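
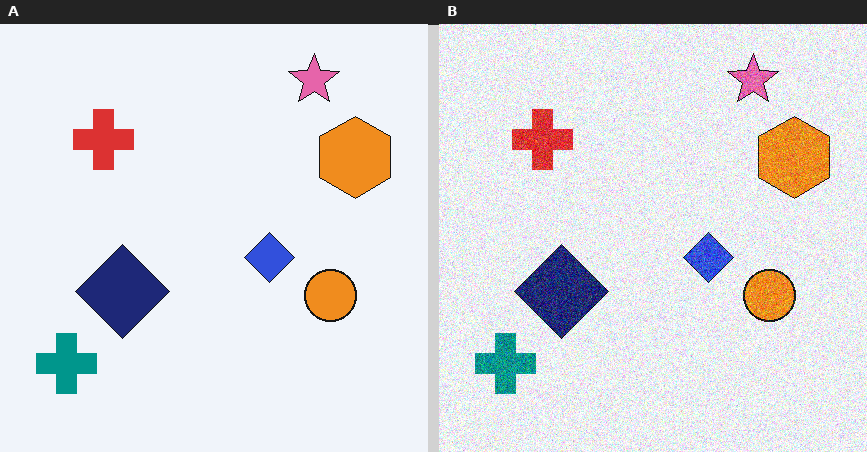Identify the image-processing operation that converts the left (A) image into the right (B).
The right (B) image is the left (A) degraded with strong gaussian noise.

Random speckle covers the whole image, including the flat background.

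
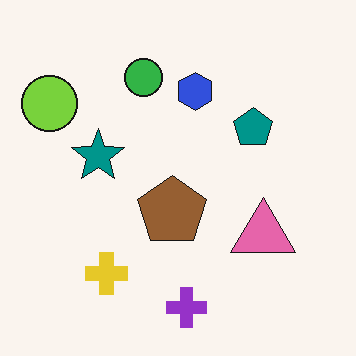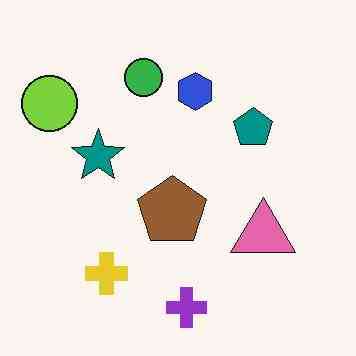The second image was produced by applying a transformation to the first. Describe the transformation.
The image was JPEG-compressed with visible artifacts.

Blocky 8×8 compression artifacts appear around shape edges and the flat background shows ringing — characteristic JPEG degradation.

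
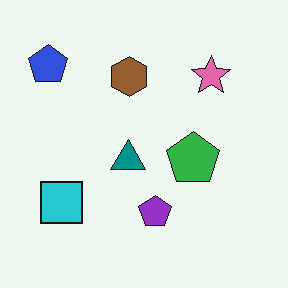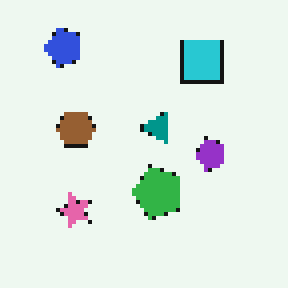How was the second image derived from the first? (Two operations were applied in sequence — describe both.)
This is the original image lightly pixelated (a mild mosaic effect), then transposed (reflected across the top-left ↔ bottom-right diagonal).

Shapes are reduced to large square blocks; fine edges and outlines are lost — a downscale-then-upscale (mosaic) effect. Shapes have swapped their row and column positions — what was in the top-right is now in the bottom-left — a diagonal reflection.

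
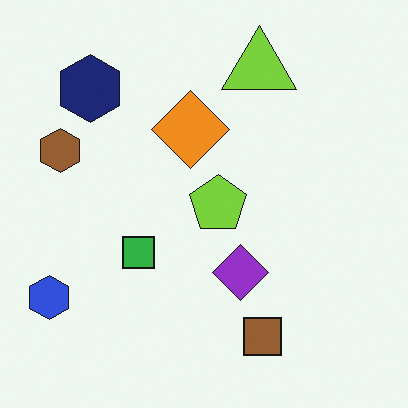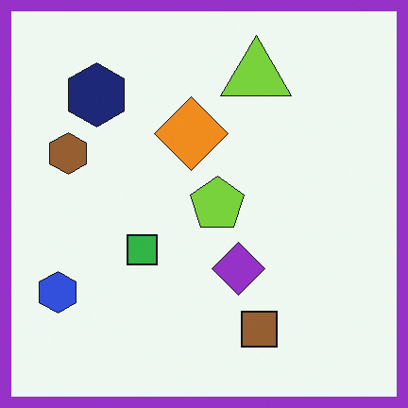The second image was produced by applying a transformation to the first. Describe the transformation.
The second image is the first framed with a purple border.

A solid purple frame runs around the edge of the second image, with the content slightly shrunk inside it.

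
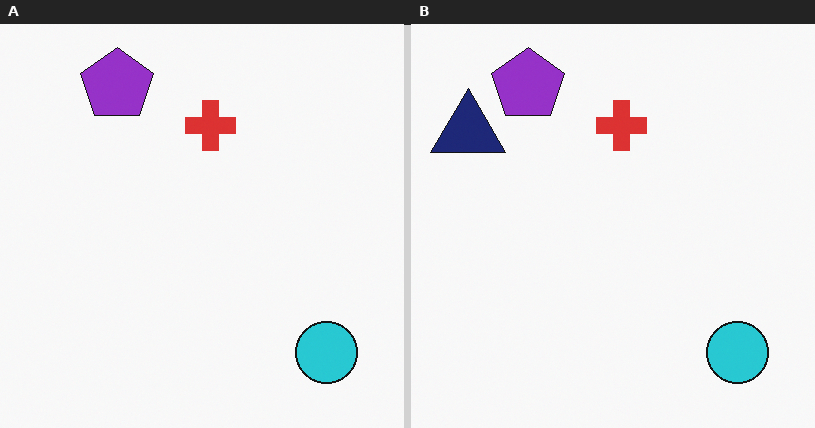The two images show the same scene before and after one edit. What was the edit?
It was overlaid with an additional navy triangle.

A navy triangle appears in the right (B) image that is absent from the left (A).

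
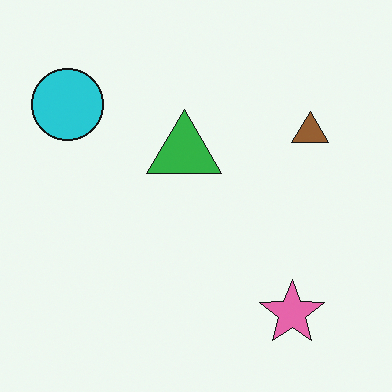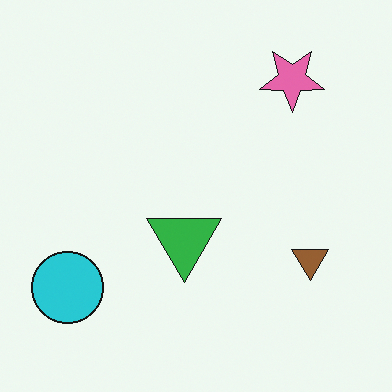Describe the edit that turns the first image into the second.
The second image is the first flipped vertically (top ↔ bottom).

The pink star is in the bottom-right of the first image and the top-right of the second — shapes on opposite sides of the horizontal midline have swapped in a mirror flip.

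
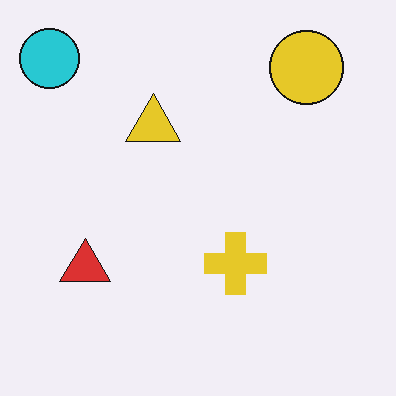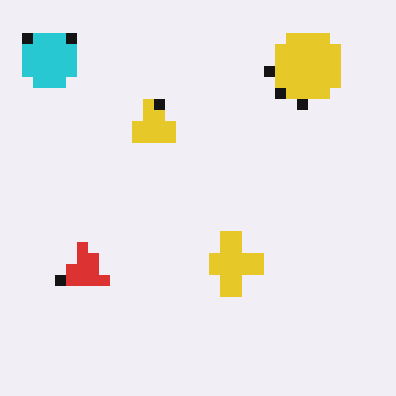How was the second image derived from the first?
The transformation is: coarsely pixelated.

Shapes are reduced to large square blocks; fine edges and outlines are lost — a downscale-then-upscale (mosaic) effect.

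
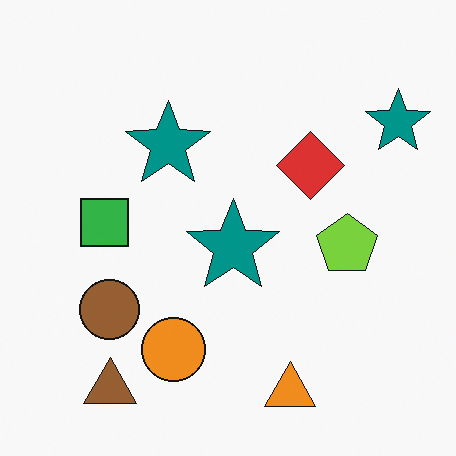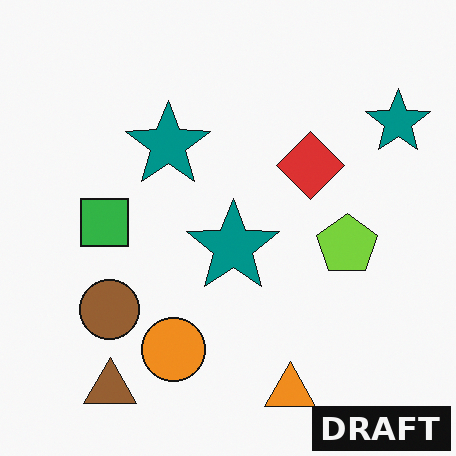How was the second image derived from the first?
It was watermarked with the text "DRAFT" in the lower-right corner.

A dark label reading "DRAFT" appears in the lower-right corner.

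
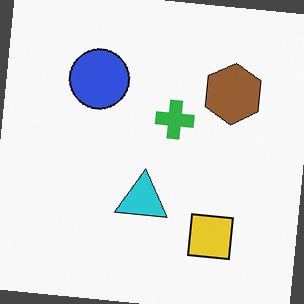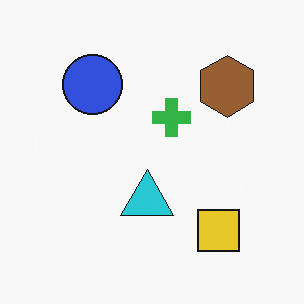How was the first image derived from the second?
The first image is the second rotated clockwise by a slight angle.

Every shape is tilted by the same angle and the image corners show triangular fill wedges — a whole-image rotation by a non-right angle.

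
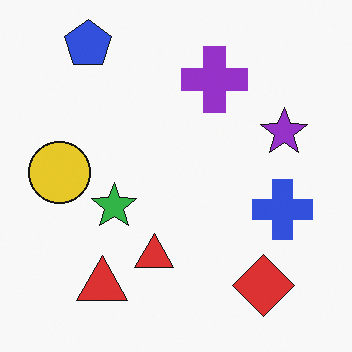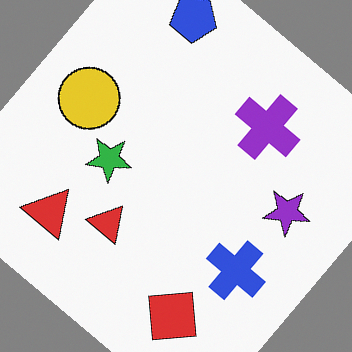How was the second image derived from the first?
The second image is the first rotated clockwise by a large amount — several tens of degrees.

Every shape is tilted by the same angle and the image corners show triangular fill wedges — a whole-image rotation by a non-right angle.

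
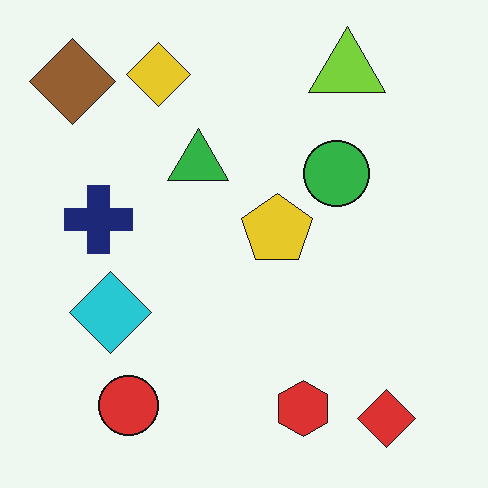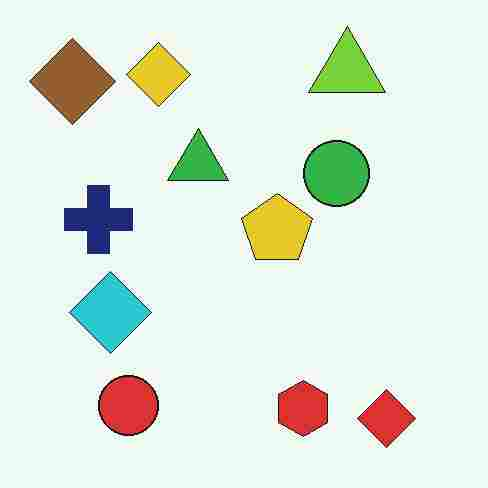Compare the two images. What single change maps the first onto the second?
Heavily JPEG-compressed with obvious blocking artifacts.

Blocky 8×8 compression artifacts appear around shape edges and the flat background shows ringing — characteristic JPEG degradation.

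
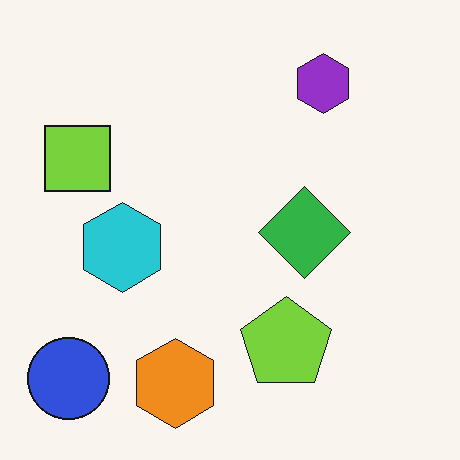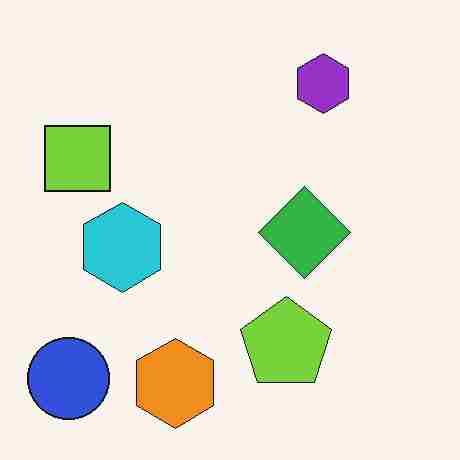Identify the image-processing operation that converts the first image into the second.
This is the original image degraded with heavy JPEG compression.

Blocky 8×8 compression artifacts appear around shape edges and the flat background shows ringing — characteristic JPEG degradation.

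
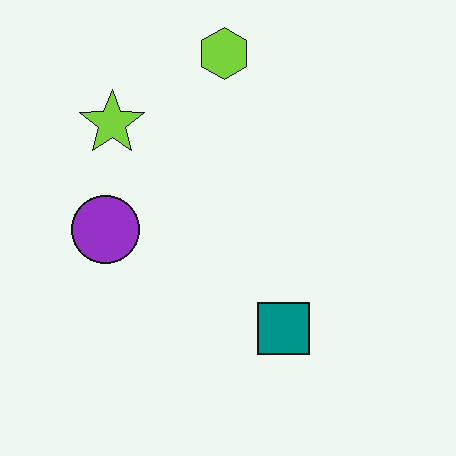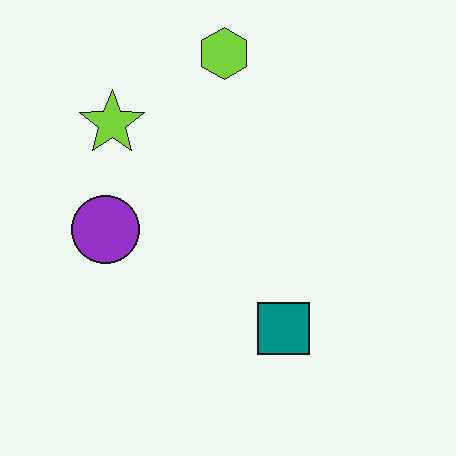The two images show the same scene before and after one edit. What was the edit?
The image was JPEG-compressed with visible artifacts.

Blocky 8×8 compression artifacts appear around shape edges and the flat background shows ringing — characteristic JPEG degradation.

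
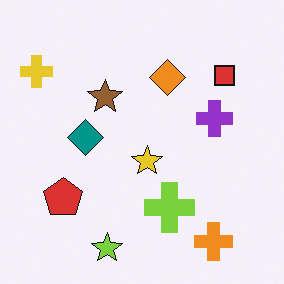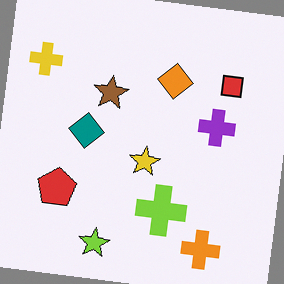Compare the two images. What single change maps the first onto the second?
The second image is the first rotated clockwise by a slight angle.

Every shape is tilted by the same angle and the image corners show triangular fill wedges — a whole-image rotation by a non-right angle.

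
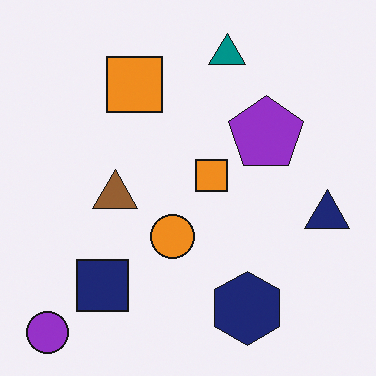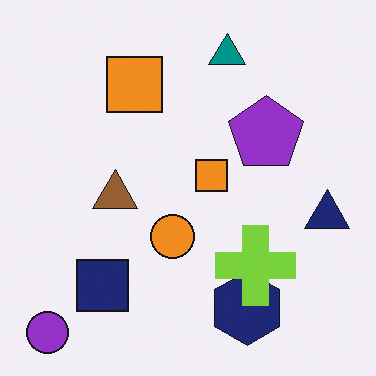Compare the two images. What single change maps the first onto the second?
This is the original image overlaid with an additional lime cross.

A lime cross appears in the second image that is absent from the first.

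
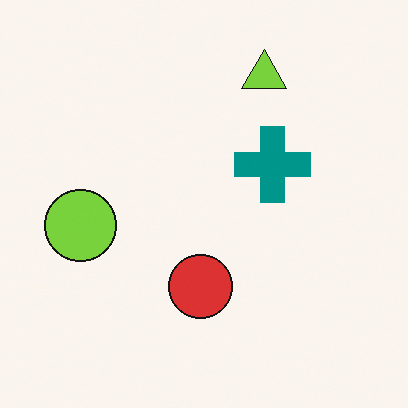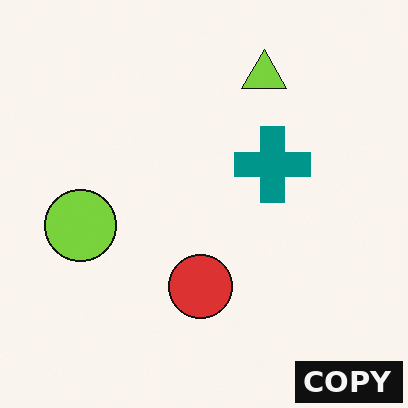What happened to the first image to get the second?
The second image is the first watermarked with the text "COPY" in the lower-right corner.

A dark label reading "COPY" appears in the lower-right corner.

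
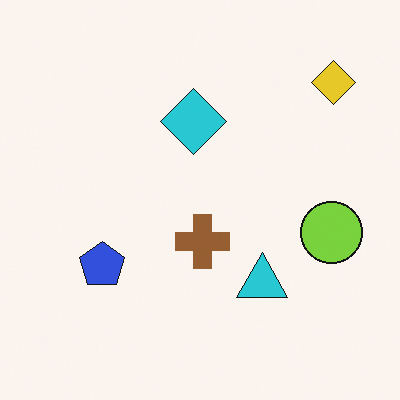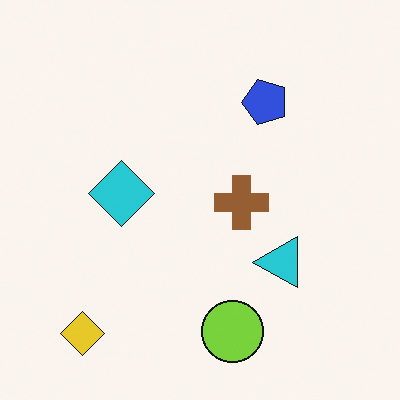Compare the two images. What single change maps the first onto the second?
This is the original image transposed (reflected across the top-left ↔ bottom-right diagonal).

Shapes have swapped their row and column positions — what was in the top-right is now in the bottom-left — a diagonal reflection.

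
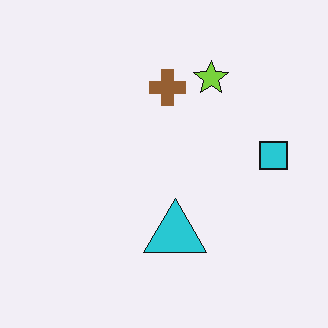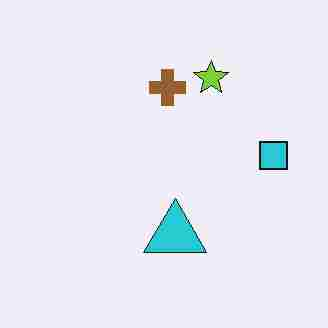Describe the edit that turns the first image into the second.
The second image is the first heavily JPEG-compressed with obvious blocking artifacts.

Blocky 8×8 compression artifacts appear around shape edges and the flat background shows ringing — characteristic JPEG degradation.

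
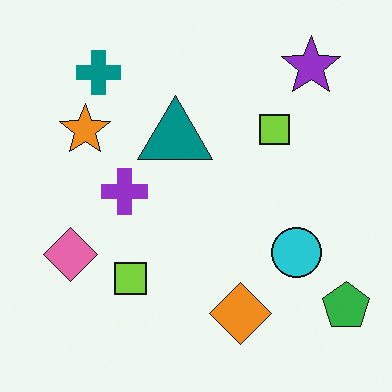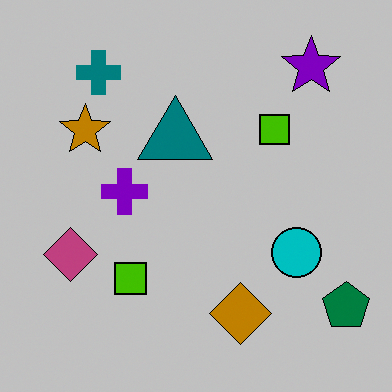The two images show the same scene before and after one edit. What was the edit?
The second image is the first aggressively posterized.

Each flat color has snapped to a coarser quantized level — most visibly, the near-white background has dropped to a flat grey.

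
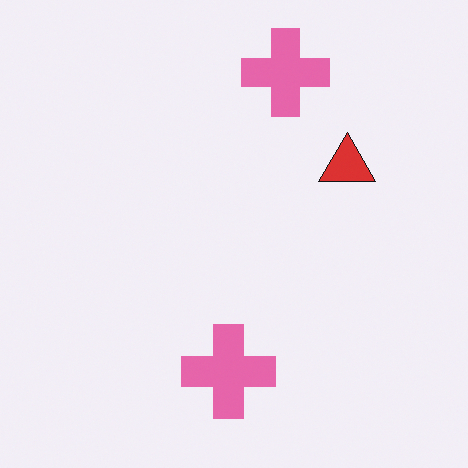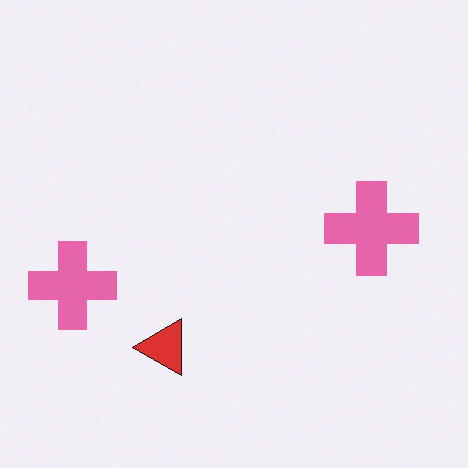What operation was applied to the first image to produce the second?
The transformation is: transposed (reflected across the top-left ↔ bottom-right diagonal).

Shapes have swapped their row and column positions — what was in the top-right is now in the bottom-left — a diagonal reflection.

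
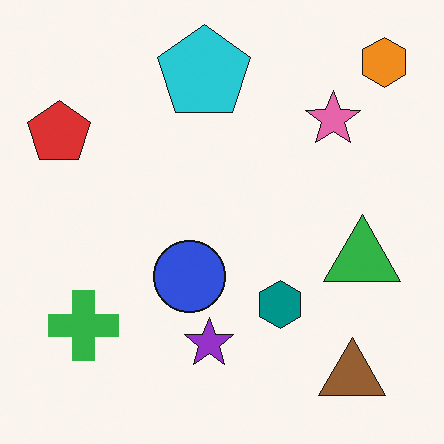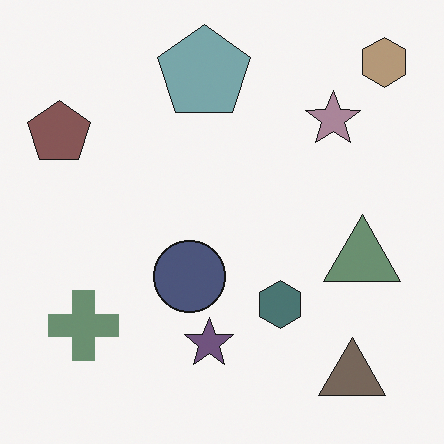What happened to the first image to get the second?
The image was made much more muted (saturation change).

All colors are more muted and greyish — a global saturation change.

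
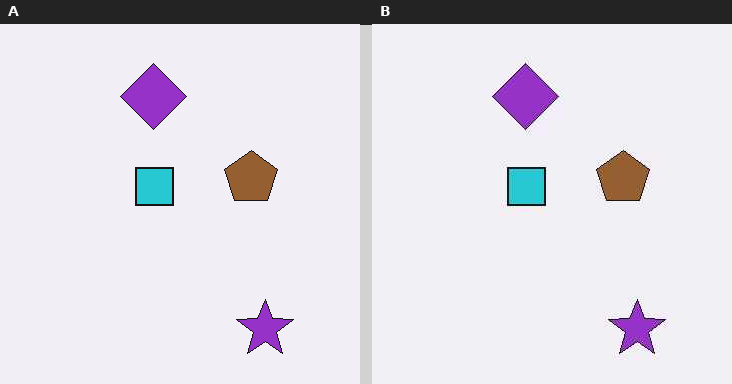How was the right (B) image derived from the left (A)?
This is the original image given moderate JPEG compression.

Blocky 8×8 compression artifacts appear around shape edges and the flat background shows ringing — characteristic JPEG degradation.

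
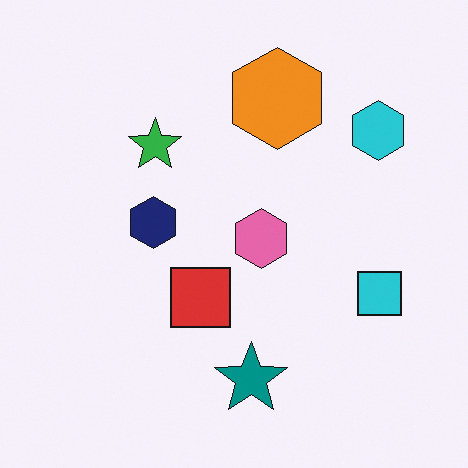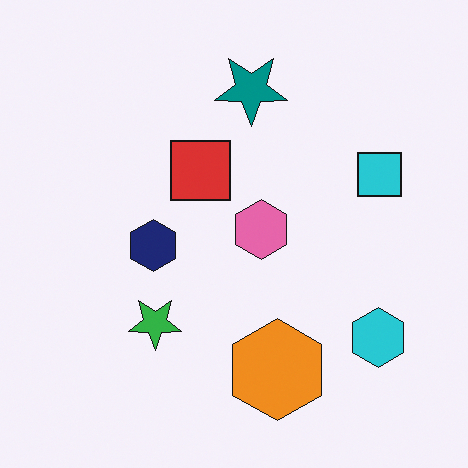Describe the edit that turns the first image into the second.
This is the original image flipped vertically (top ↔ bottom).

The teal star is in the bottom of the first image and the top of the second — shapes on opposite sides of the horizontal midline have swapped in a mirror flip.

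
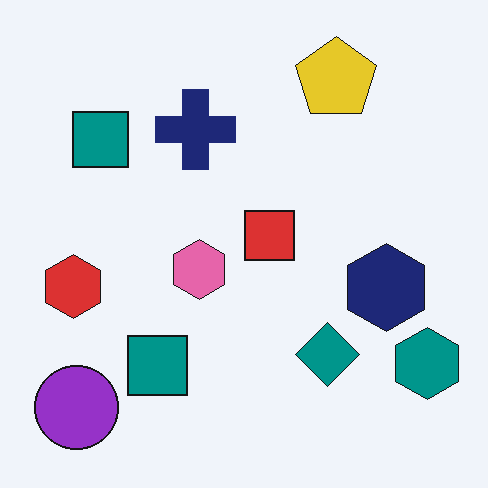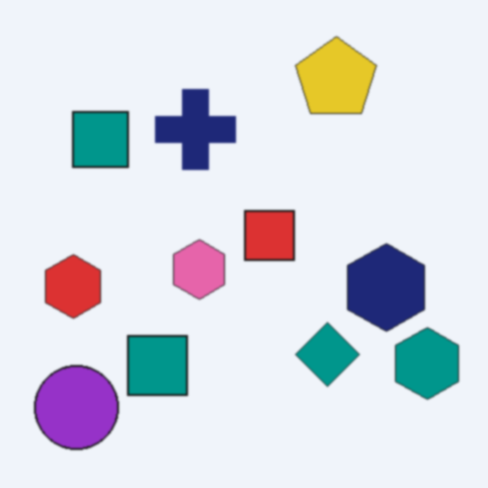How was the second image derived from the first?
It was lightly blurred.

Shape edges and outlines are uniformly softened across the whole image.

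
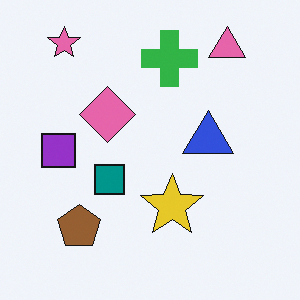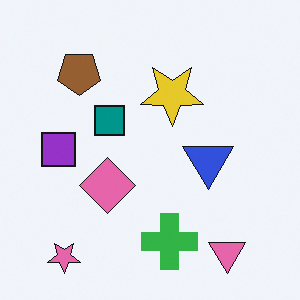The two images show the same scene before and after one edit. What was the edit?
Flipped vertically (top ↔ bottom).

The pink star is in the top-left of the first image and the bottom-left of the second — shapes on opposite sides of the horizontal midline have swapped in a mirror flip.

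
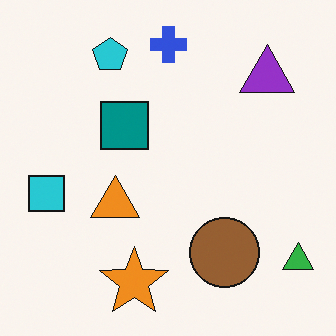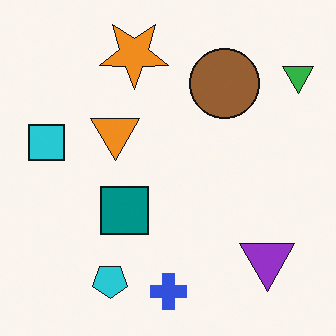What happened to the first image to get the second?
Flipped vertically (top ↔ bottom).

The blue cross is in the top of the first image and the bottom of the second — shapes on opposite sides of the horizontal midline have swapped in a mirror flip.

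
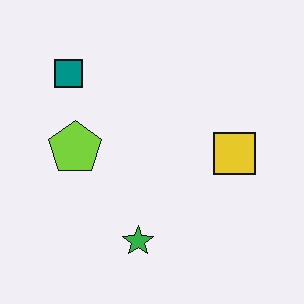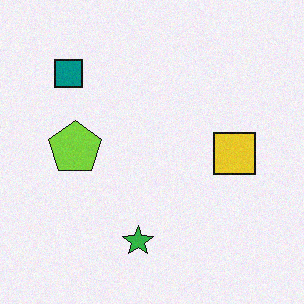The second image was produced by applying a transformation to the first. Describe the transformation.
The transformation is: degraded with subtle gaussian noise.

Random speckle covers the whole image, including the flat background.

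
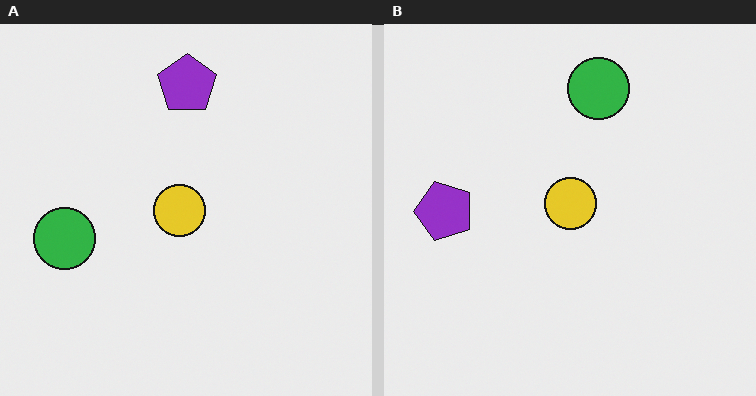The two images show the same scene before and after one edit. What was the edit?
The transformation is: transposed (reflected across the top-left ↔ bottom-right diagonal).

Shapes have swapped their row and column positions — what was in the top-right is now in the bottom-left — a diagonal reflection.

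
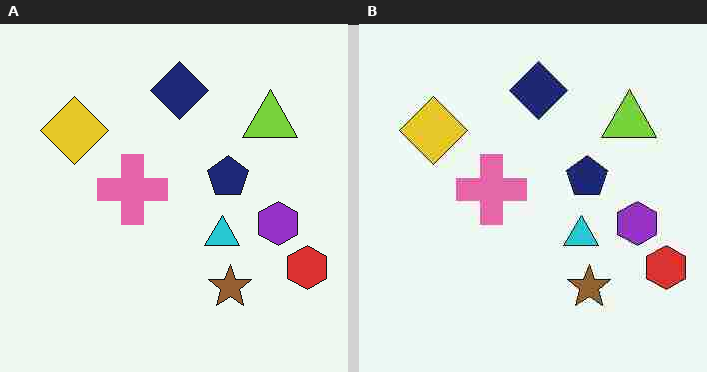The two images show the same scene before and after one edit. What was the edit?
The right (B) image is the left (A) heavily JPEG-compressed with obvious blocking artifacts.

Blocky 8×8 compression artifacts appear around shape edges and the flat background shows ringing — characteristic JPEG degradation.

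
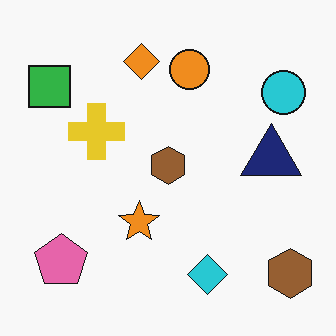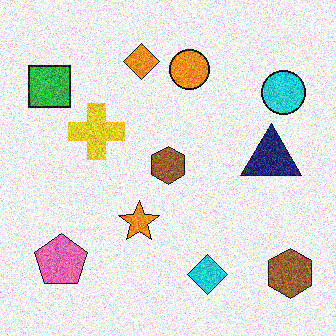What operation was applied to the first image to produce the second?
The second image is the first degraded with a thick layer of grain.

Random speckle covers the whole image, including the flat background.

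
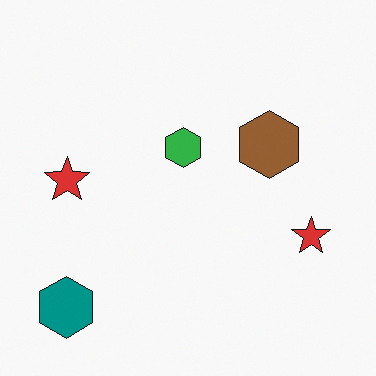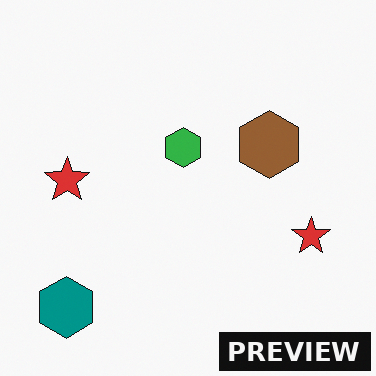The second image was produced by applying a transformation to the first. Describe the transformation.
This is the original image watermarked with the text "PREVIEW" in the lower-right corner.

A dark label reading "PREVIEW" appears in the lower-right corner.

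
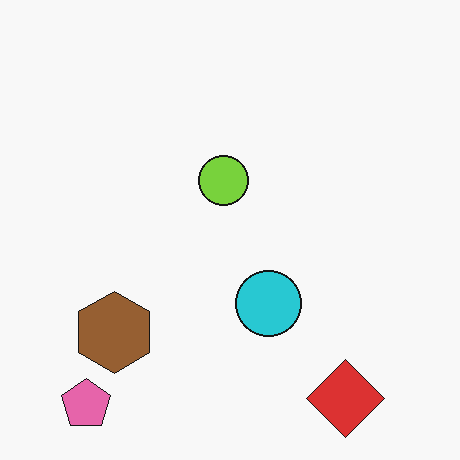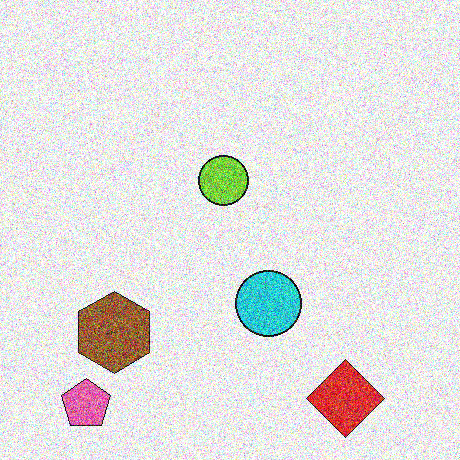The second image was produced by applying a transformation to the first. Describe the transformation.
The image was degraded with heavy additive noise.

Random speckle covers the whole image, including the flat background.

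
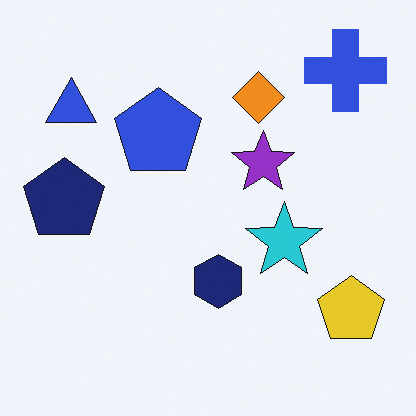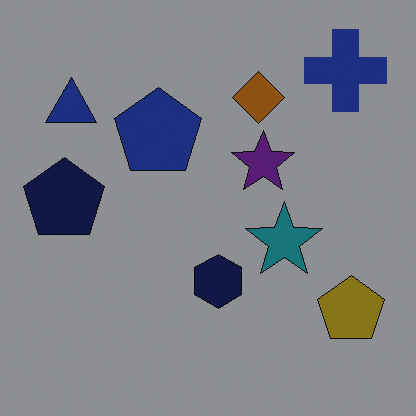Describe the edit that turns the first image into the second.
The image was darkened a lot.

Every pixel — background and shapes alike — is uniformly darkened.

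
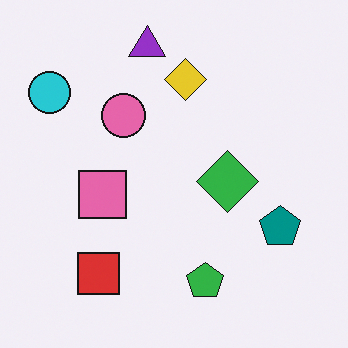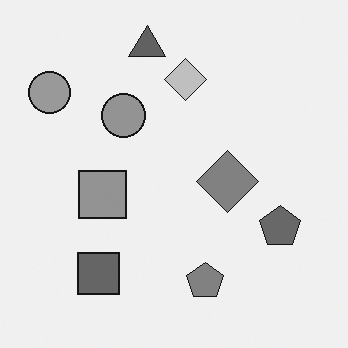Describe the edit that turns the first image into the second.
Converted to grayscale.

All color is removed — every shape is now a shade of grey.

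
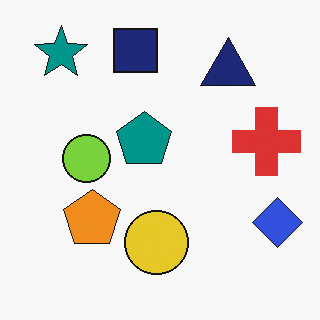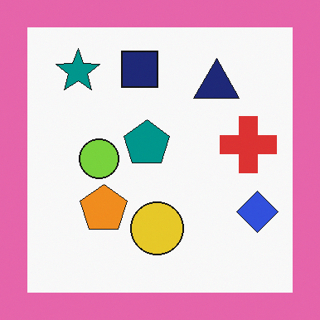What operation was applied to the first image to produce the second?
This is the original image framed with a pink border.

A solid pink frame runs around the edge of the second image, with the content slightly shrunk inside it.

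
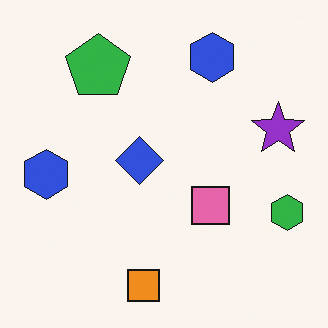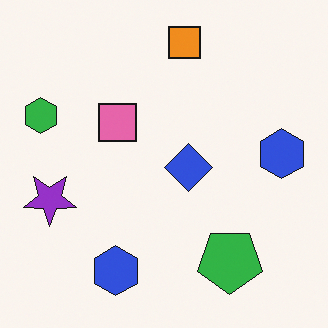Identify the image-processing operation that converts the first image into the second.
The transformation is: rotated 180°.

The green hexagon sits in the right of the first image and the left of the second — consistent with a whole-image 180° rotation.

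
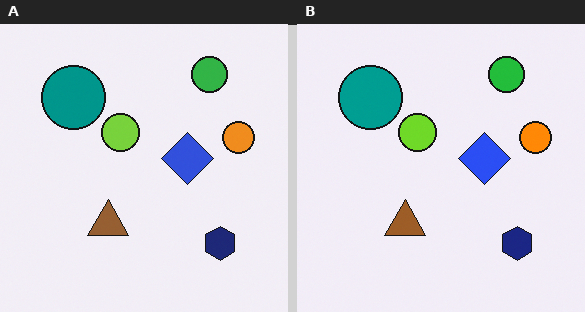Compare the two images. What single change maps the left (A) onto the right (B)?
The right (B) image is the left (A) slightly oversaturated.

All colors are more vivid — a global saturation change.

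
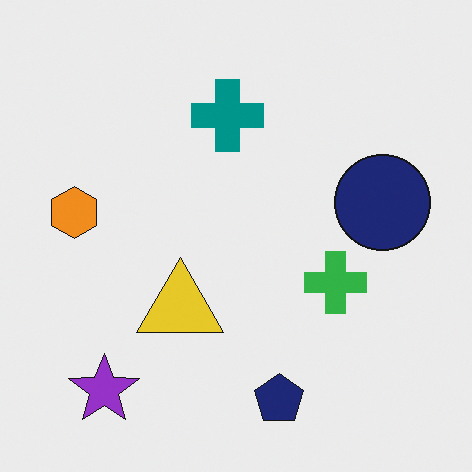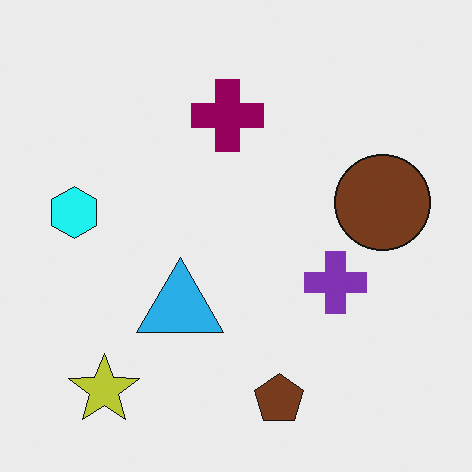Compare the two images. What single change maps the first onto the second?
It was hue-shifted noticeably.

Every shape's color has rotated by the same amount around the hue wheel — a uniform hue shift.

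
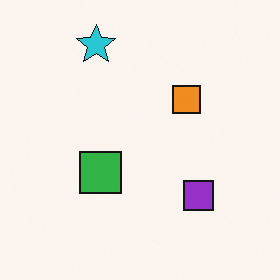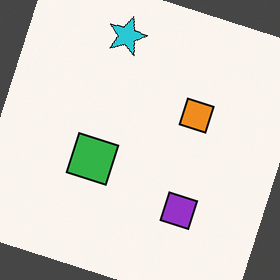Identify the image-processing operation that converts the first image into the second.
This is the original image rotated clockwise by a moderate amount.

Every shape is tilted by the same angle and the image corners show triangular fill wedges — a whole-image rotation by a non-right angle.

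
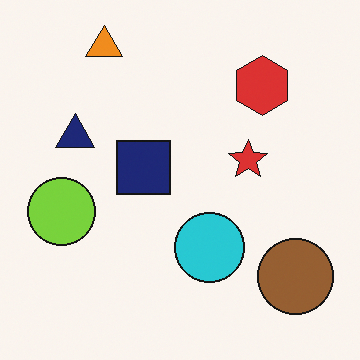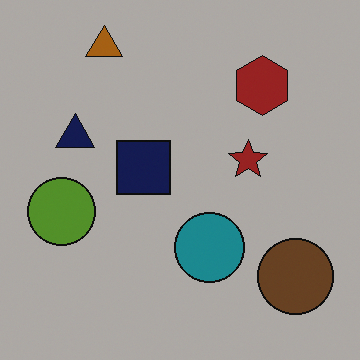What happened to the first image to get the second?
This is the original image darkened a lot.

Every pixel — background and shapes alike — is uniformly darkened.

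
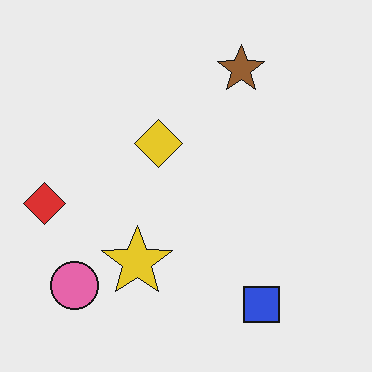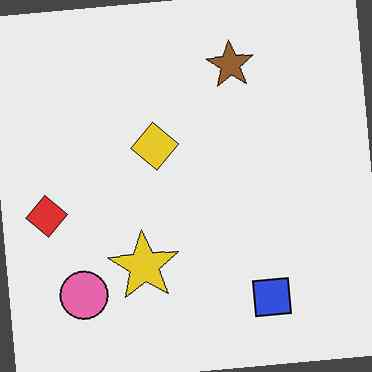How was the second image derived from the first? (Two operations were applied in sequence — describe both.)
The transformation is: rotated counter-clockwise by a slight angle, then JPEG-compressed with visible artifacts.

Every shape is tilted by the same angle and the image corners show triangular fill wedges — a whole-image rotation by a non-right angle. Blocky 8×8 compression artifacts appear around shape edges and the flat background shows ringing — characteristic JPEG degradation.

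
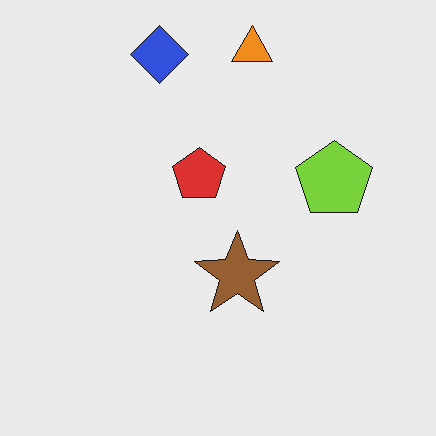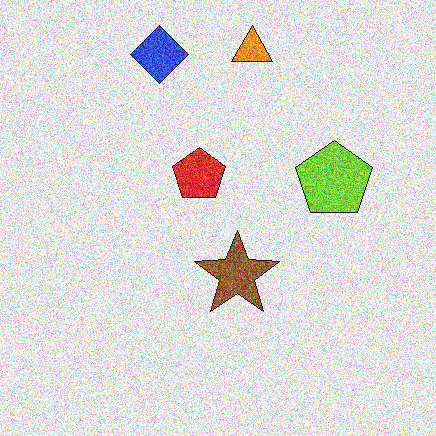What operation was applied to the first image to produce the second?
Degraded with strong gaussian noise.

Random speckle covers the whole image, including the flat background.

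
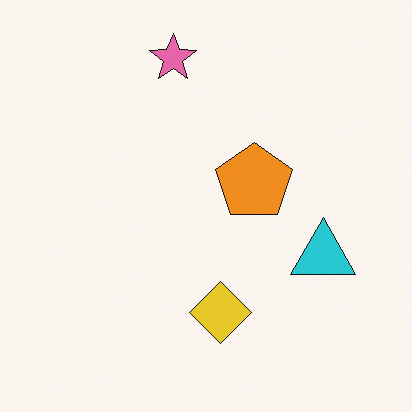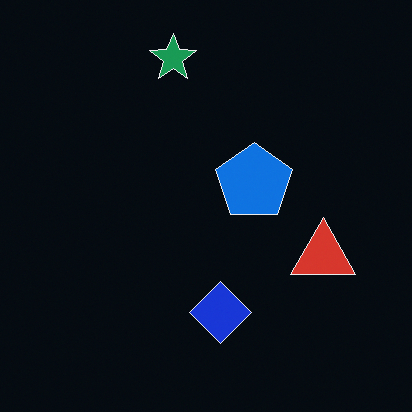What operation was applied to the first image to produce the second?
The second image is the first color-inverted (negative).

The light background has become dark and every shape's color is its complement — a photographic negative.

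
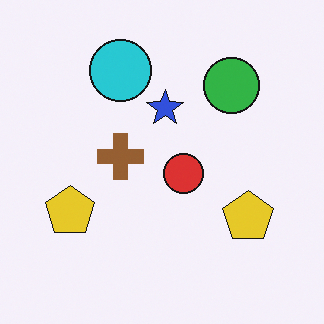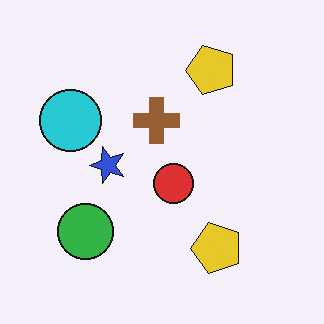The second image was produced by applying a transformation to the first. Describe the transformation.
The second image is the first transposed (reflected across the top-left ↔ bottom-right diagonal).

Shapes have swapped their row and column positions — what was in the top-right is now in the bottom-left — a diagonal reflection.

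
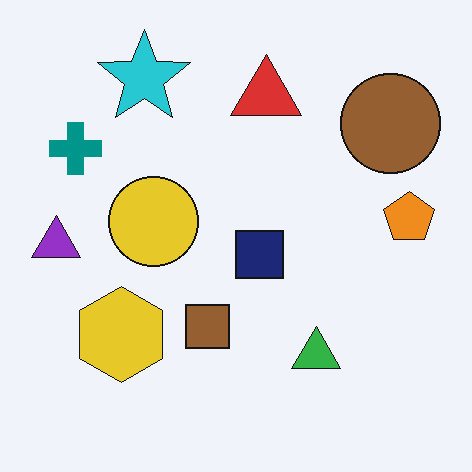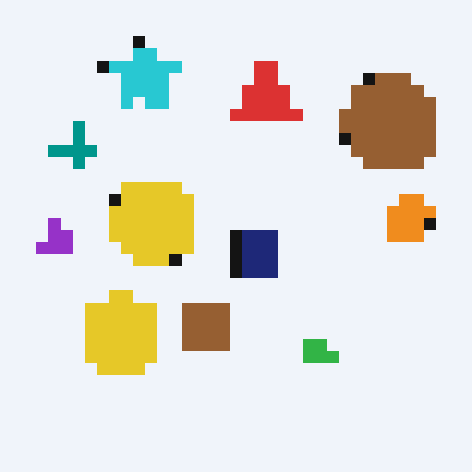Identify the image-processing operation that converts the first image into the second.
Heavily pixelated into large blocks.

Shapes are reduced to large square blocks; fine edges and outlines are lost — a downscale-then-upscale (mosaic) effect.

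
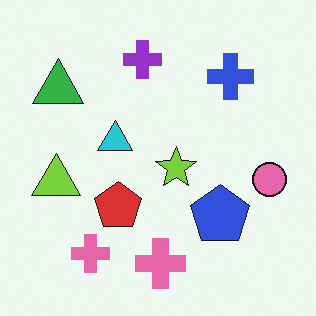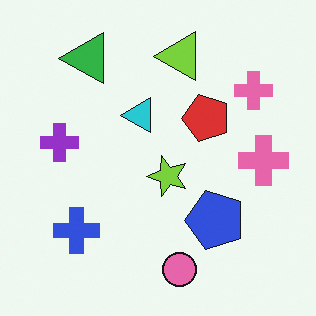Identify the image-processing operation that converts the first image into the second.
This is the original image transposed (reflected across the top-left ↔ bottom-right diagonal).

Shapes have swapped their row and column positions — what was in the top-right is now in the bottom-left — a diagonal reflection.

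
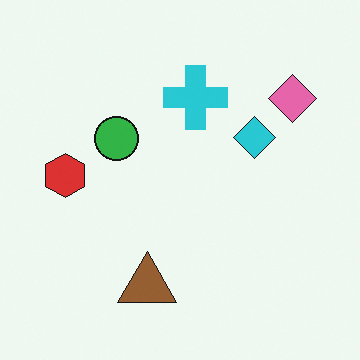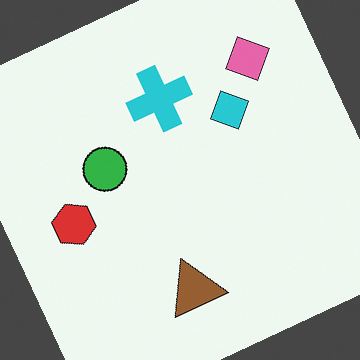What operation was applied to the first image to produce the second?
Rotated counter-clockwise by a clearly visible amount.

Every shape is tilted by the same angle and the image corners show triangular fill wedges — a whole-image rotation by a non-right angle.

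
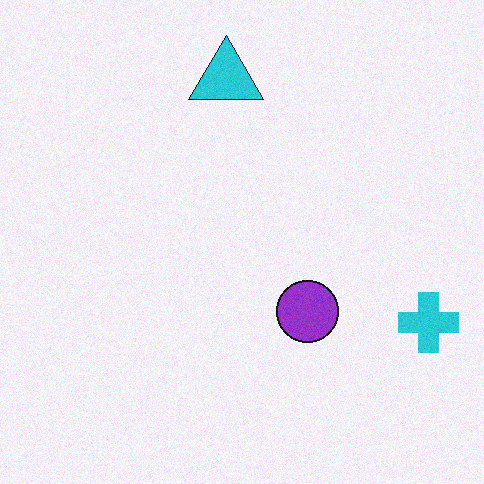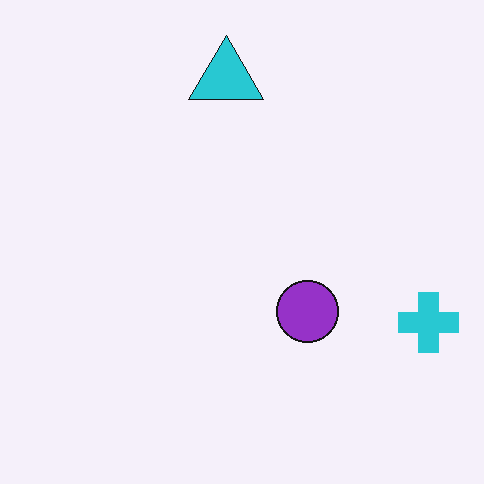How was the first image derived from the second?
This is the original image degraded with a light layer of grain.

Random speckle covers the whole image, including the flat background.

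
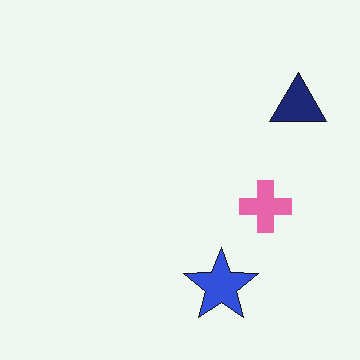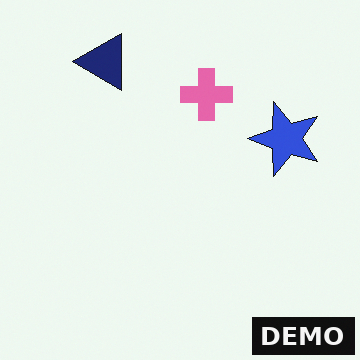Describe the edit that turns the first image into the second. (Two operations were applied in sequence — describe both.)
It was rotated 90° counter-clockwise, then watermarked with the text "DEMO" in the lower-right corner.

The navy triangle sits in the top-right of the first image and the top-left of the second — consistent with a whole-image 90° counter-clockwise rotation. A dark label reading "DEMO" appears in the lower-right corner.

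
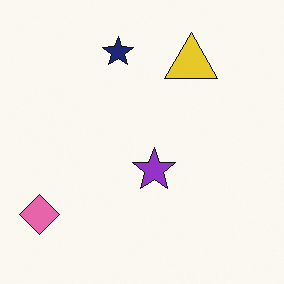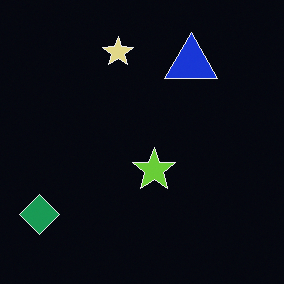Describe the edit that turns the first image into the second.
It was color-inverted (negative).

The light background has become dark and every shape's color is its complement — a photographic negative.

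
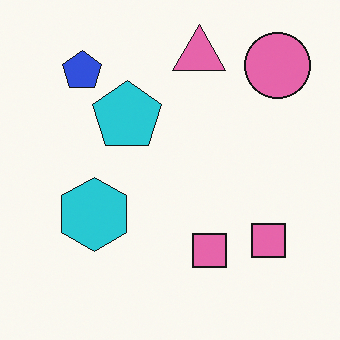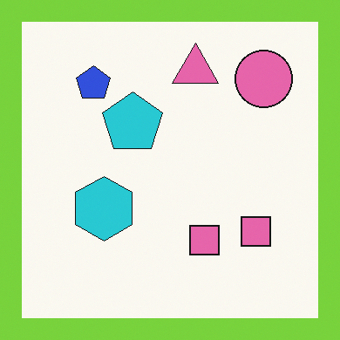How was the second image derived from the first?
It was framed with a lime border.

A solid lime frame runs around the edge of the second image, with the content slightly shrunk inside it.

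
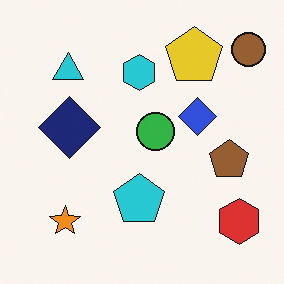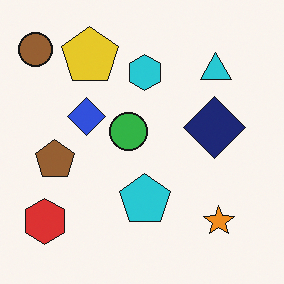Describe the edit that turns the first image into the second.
This is the original image flipped horizontally (left ↔ right).

The brown circle is in the top-right of the first image and the top-left of the second — shapes on opposite sides of the vertical midline have swapped in a mirror flip.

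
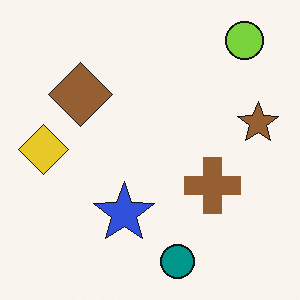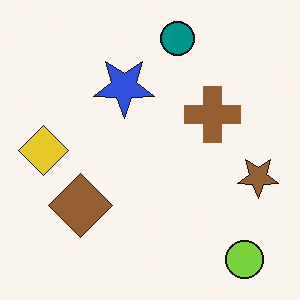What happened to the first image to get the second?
This is the original image flipped vertically (top ↔ bottom).

The teal circle is in the bottom of the first image and the top of the second — shapes on opposite sides of the horizontal midline have swapped in a mirror flip.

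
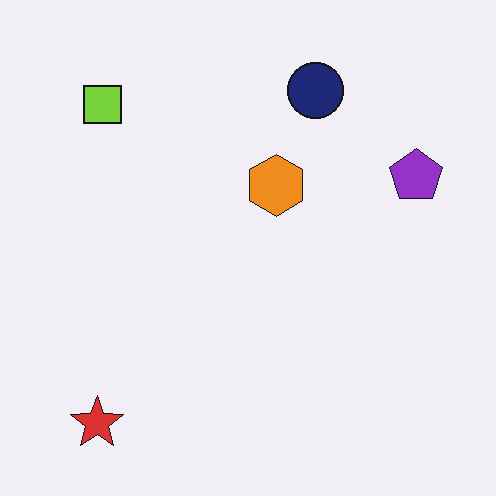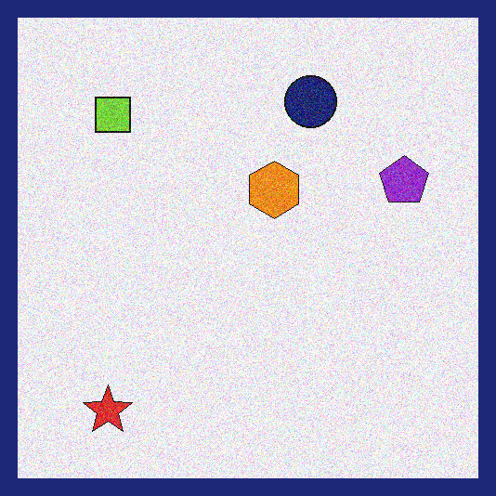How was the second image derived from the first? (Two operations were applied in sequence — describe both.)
The image was degraded with strong gaussian noise, then framed with a navy border.

Random speckle covers the whole image, including the flat background. A solid navy frame runs around the edge of the second image, with the content slightly shrunk inside it.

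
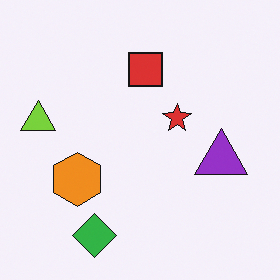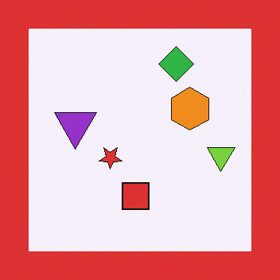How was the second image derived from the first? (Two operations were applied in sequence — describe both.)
The image was rotated 180°, then framed with a red border.

The green diamond sits in the bottom of the first image and the top of the second — consistent with a whole-image 180° rotation. A solid red frame runs around the edge of the second image, with the content slightly shrunk inside it.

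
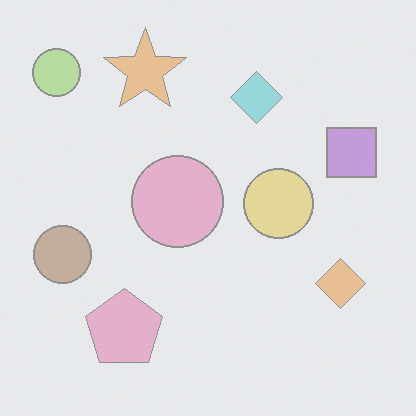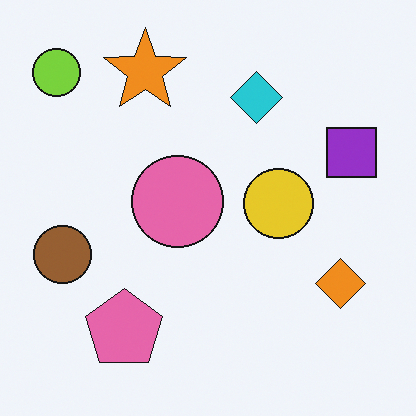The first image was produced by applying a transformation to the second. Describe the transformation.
This is the original image washed out (contrast reduced).

Tones are pushed toward mid-grey across the whole image — a global contrast change.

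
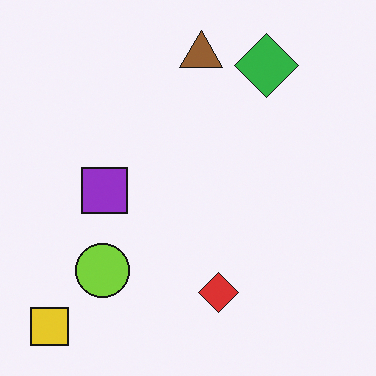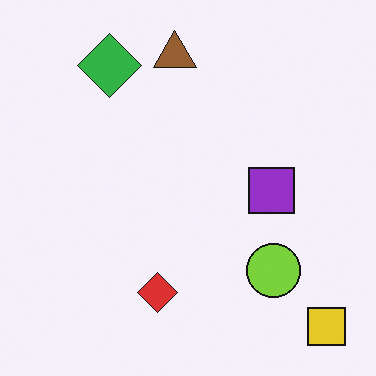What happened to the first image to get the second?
It was flipped horizontally (left ↔ right).

The yellow square is in the bottom-left of the first image and the bottom-right of the second — shapes on opposite sides of the vertical midline have swapped in a mirror flip.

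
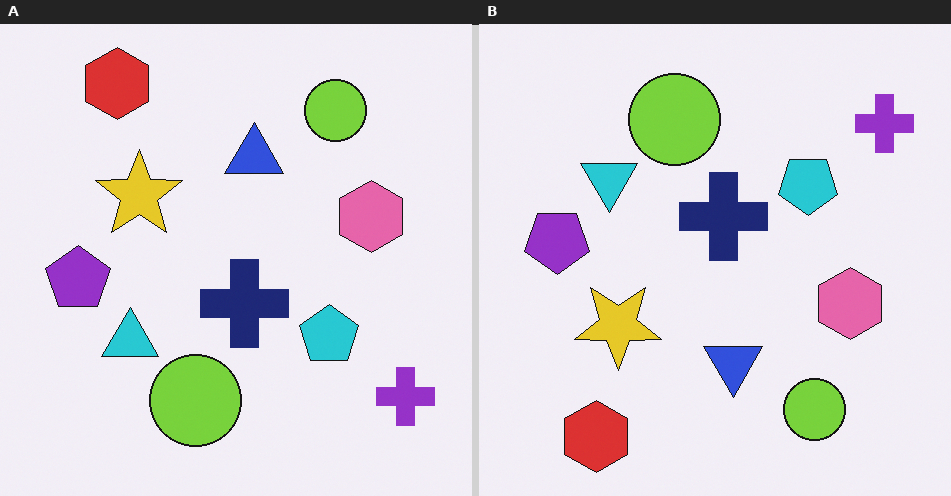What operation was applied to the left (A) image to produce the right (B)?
The transformation is: flipped vertically (top ↔ bottom).

The red hexagon is in the top-left of the left (A) image and the bottom-left of the right (B) — shapes on opposite sides of the horizontal midline have swapped in a mirror flip.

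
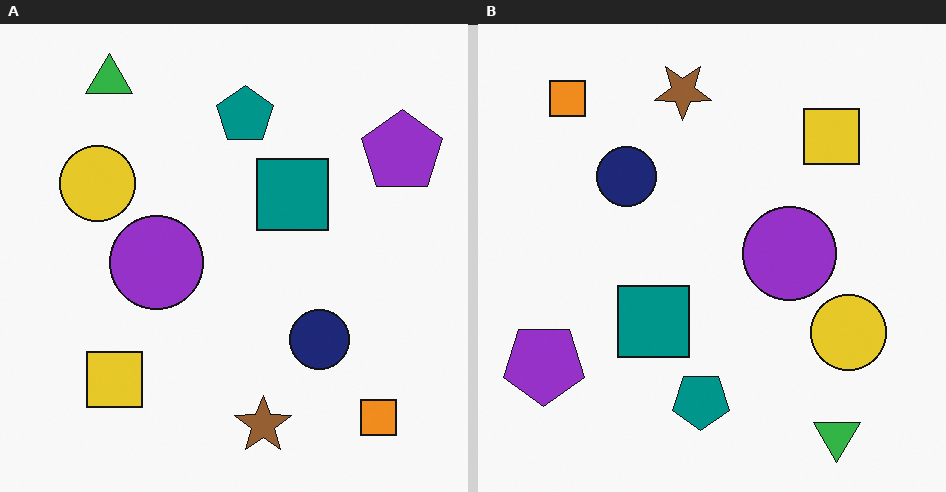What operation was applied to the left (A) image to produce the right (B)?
It was rotated 180°.

The green triangle sits in the top-left of the left (A) image and the bottom-right of the right (B) — consistent with a whole-image 180° rotation.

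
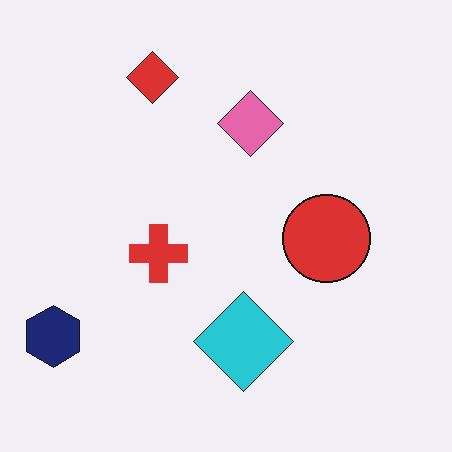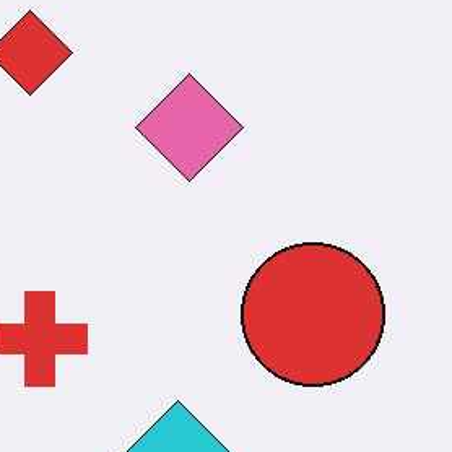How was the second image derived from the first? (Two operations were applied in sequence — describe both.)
Given moderate JPEG compression, then cropped to a noticeably smaller region and rescaled.

Blocky 8×8 compression artifacts appear around shape edges and the flat background shows ringing — characteristic JPEG degradation. The visible shapes are larger and the field of view is narrower; shapes near the original edges may be partly or wholly outside the frame — a crop-and-rescale.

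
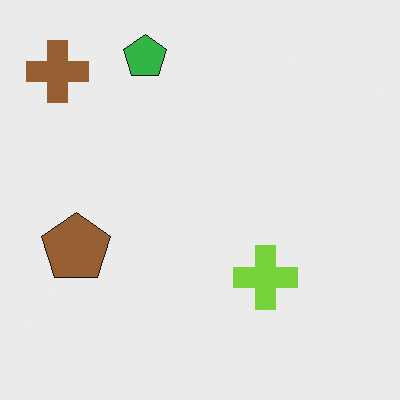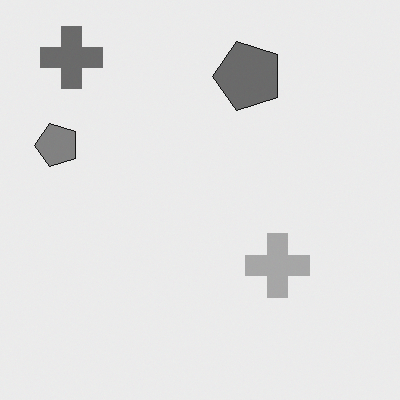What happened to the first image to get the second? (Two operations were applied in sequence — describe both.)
Transposed (reflected across the top-left ↔ bottom-right diagonal), then converted to grayscale.

Shapes have swapped their row and column positions — what was in the top-right is now in the bottom-left — a diagonal reflection. All color is removed — every shape is now a shade of grey.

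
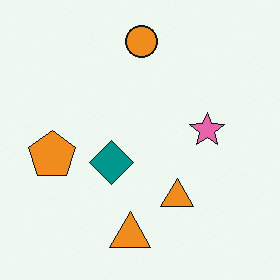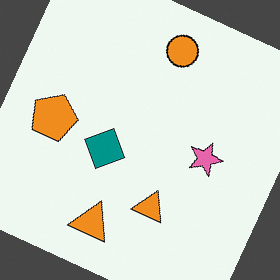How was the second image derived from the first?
It was rotated clockwise by a clearly visible amount.

Every shape is tilted by the same angle and the image corners show triangular fill wedges — a whole-image rotation by a non-right angle.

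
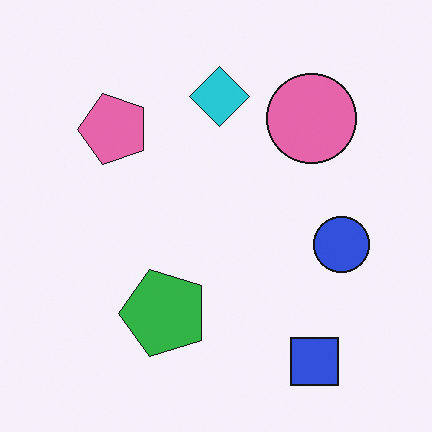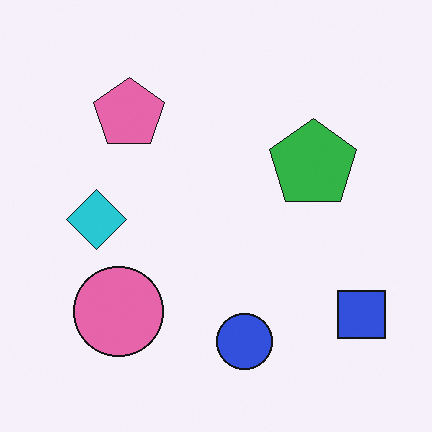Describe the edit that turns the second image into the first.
The image was transposed (reflected across the top-left ↔ bottom-right diagonal).

Shapes have swapped their row and column positions — what was in the top-right is now in the bottom-left — a diagonal reflection.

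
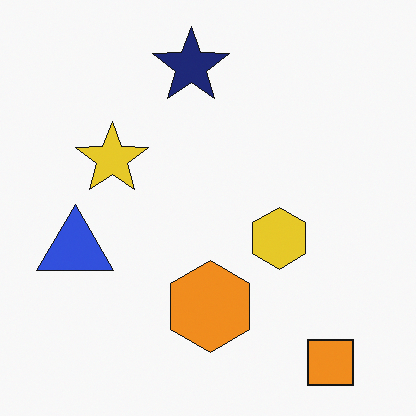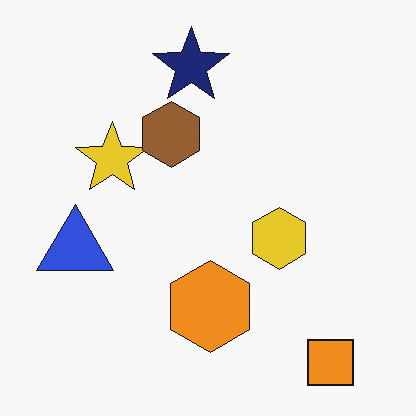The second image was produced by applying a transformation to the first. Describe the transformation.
The second image is the first overlaid with an additional brown hexagon.

A brown hexagon appears in the second image that is absent from the first.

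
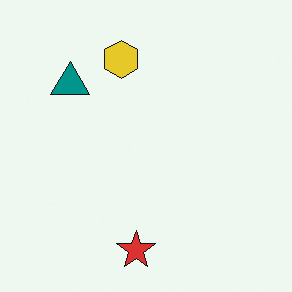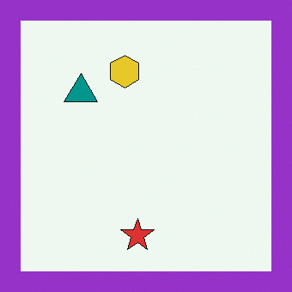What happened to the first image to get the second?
The second image is the first framed with a purple border.

A solid purple frame runs around the edge of the second image, with the content slightly shrunk inside it.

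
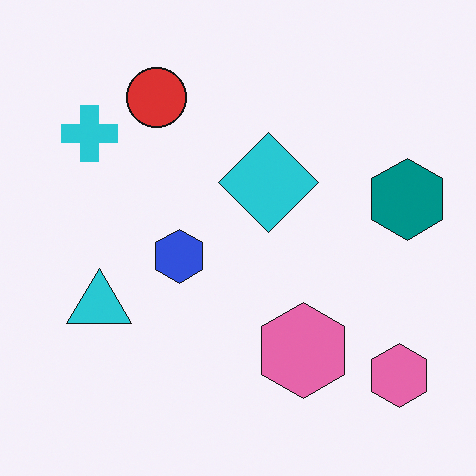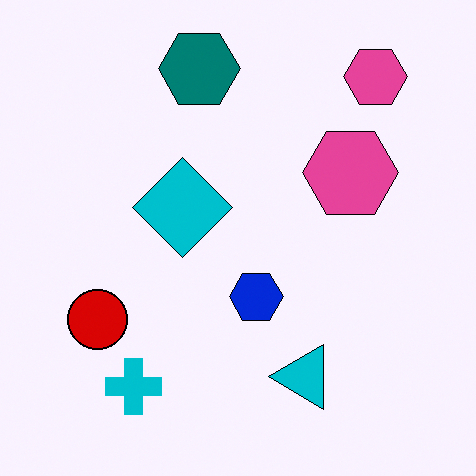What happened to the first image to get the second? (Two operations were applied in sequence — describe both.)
It was given slightly increased contrast, then rotated 90° counter-clockwise.

Tones are pushed away from mid-grey across the whole image — a global contrast change. The cyan cross sits in the top-left of the first image and the bottom-left of the second — consistent with a whole-image 90° counter-clockwise rotation.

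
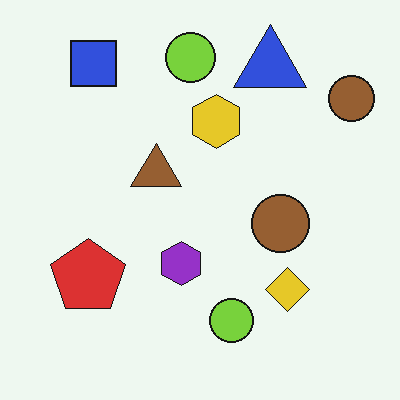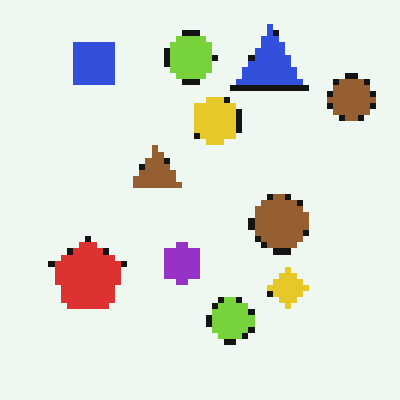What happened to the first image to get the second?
Pixelated into visible square blocks.

Shapes are reduced to large square blocks; fine edges and outlines are lost — a downscale-then-upscale (mosaic) effect.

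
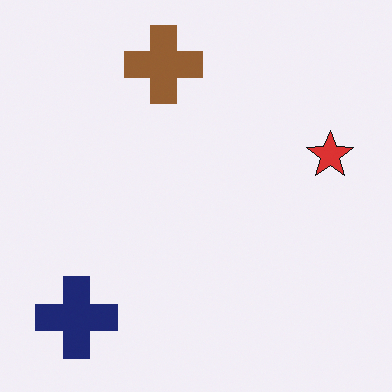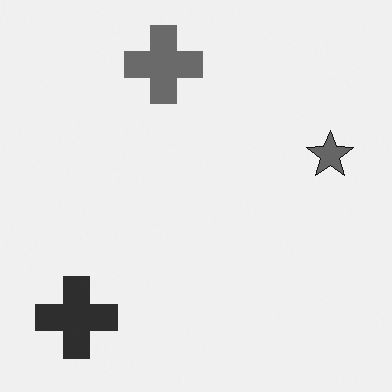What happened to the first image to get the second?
The second image is the first converted to grayscale.

All color is removed — every shape is now a shade of grey.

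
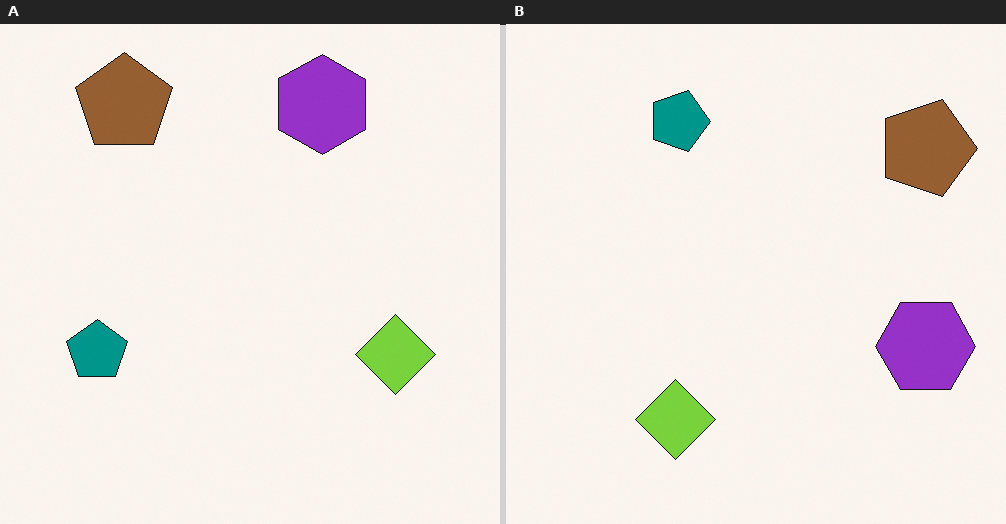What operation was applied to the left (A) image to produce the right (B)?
The image was rotated 90° clockwise.

The brown pentagon sits in the top-left of the left (A) image and the top-right of the right (B) — consistent with a whole-image 90° clockwise rotation.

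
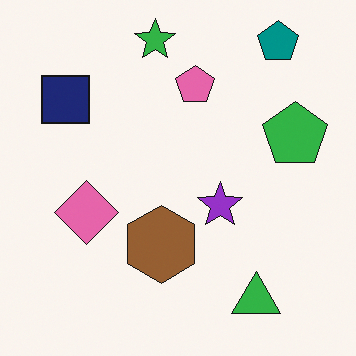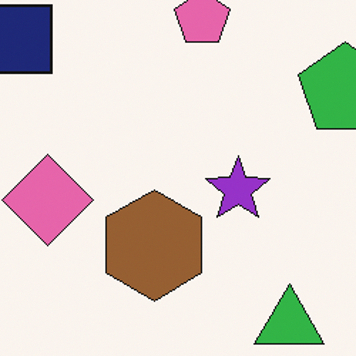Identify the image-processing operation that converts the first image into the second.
This is the original image cropped slightly and scaled back up.

The visible shapes are larger and the field of view is narrower; shapes near the original edges may be partly or wholly outside the frame — a crop-and-rescale.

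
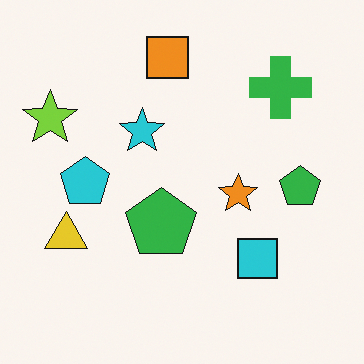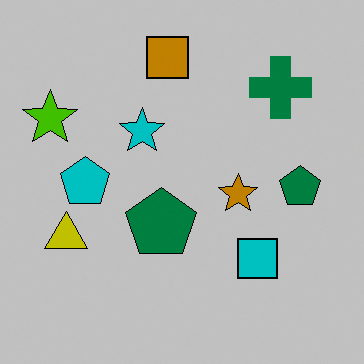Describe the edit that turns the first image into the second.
The image was heavily posterized to just a handful of flat colors.

Each flat color has snapped to a coarser quantized level — most visibly, the near-white background has dropped to a flat grey.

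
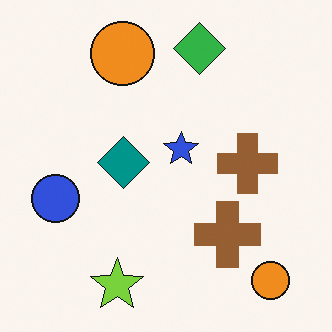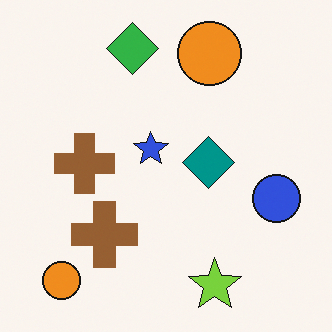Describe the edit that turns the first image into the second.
It was flipped horizontally (left ↔ right).

The blue circle is in the left of the first image and the right of the second — shapes on opposite sides of the vertical midline have swapped in a mirror flip.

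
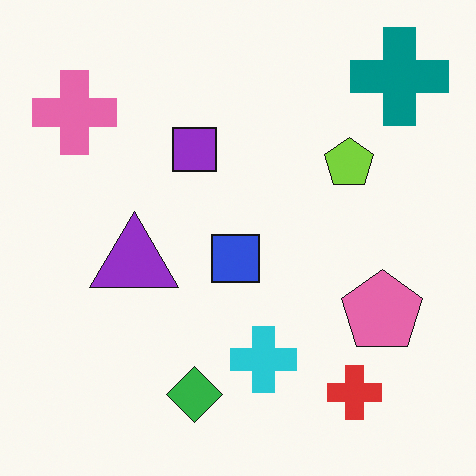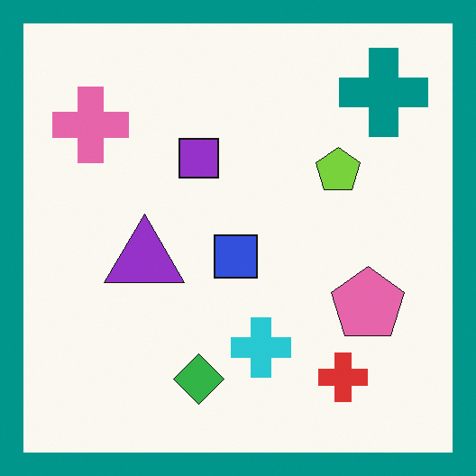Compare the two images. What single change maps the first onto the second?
It was framed with a teal border.

A solid teal frame runs around the edge of the second image, with the content slightly shrunk inside it.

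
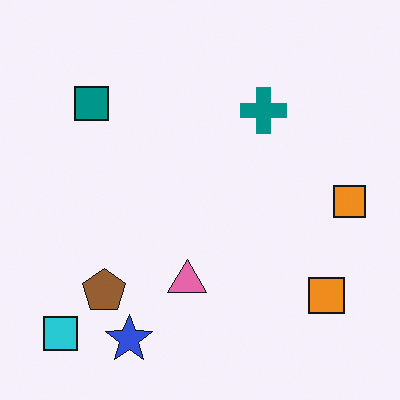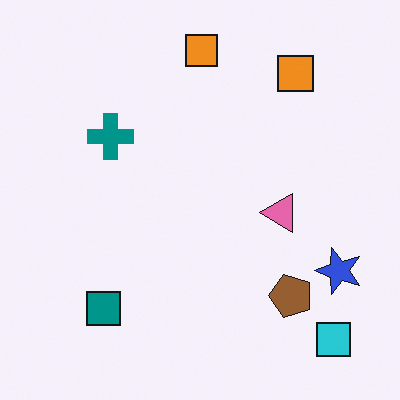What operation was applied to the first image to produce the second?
It was rotated 90° counter-clockwise.

The cyan square sits in the bottom-left of the first image and the bottom-right of the second — consistent with a whole-image 90° counter-clockwise rotation.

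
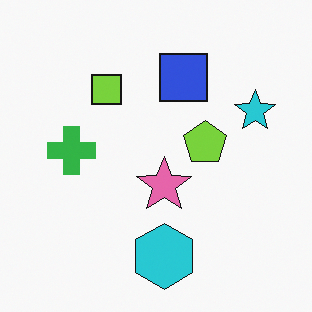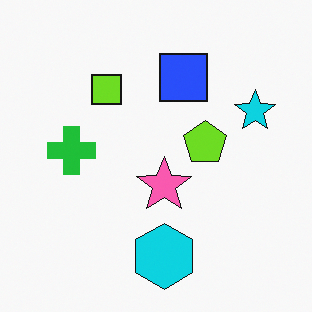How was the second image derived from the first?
The transformation is: slightly oversaturated.

All colors are more vivid — a global saturation change.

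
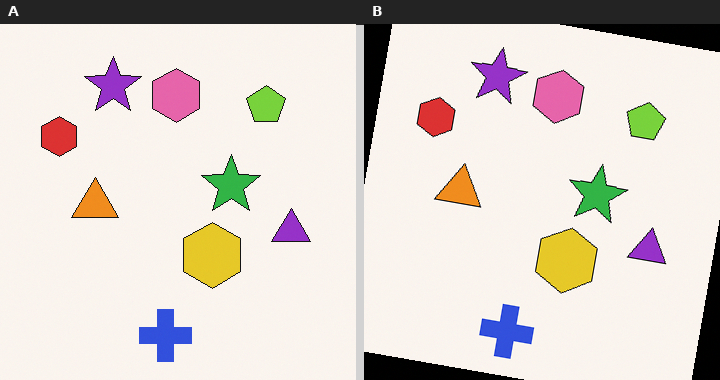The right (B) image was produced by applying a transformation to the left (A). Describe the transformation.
The transformation is: rotated clockwise by a slight angle.

Every shape is tilted by the same angle and the image corners show triangular fill wedges — a whole-image rotation by a non-right angle.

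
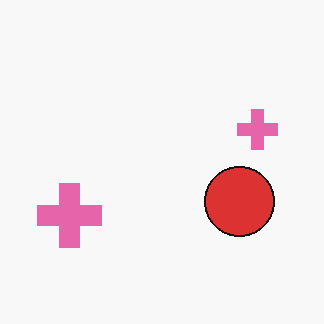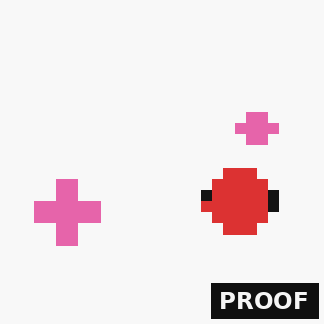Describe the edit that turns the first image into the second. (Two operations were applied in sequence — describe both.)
It was coarsely pixelated, then watermarked with the text "PROOF" in the lower-right corner.

Shapes are reduced to large square blocks; fine edges and outlines are lost — a downscale-then-upscale (mosaic) effect. A dark label reading "PROOF" appears in the lower-right corner.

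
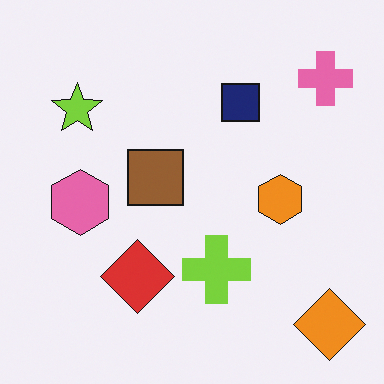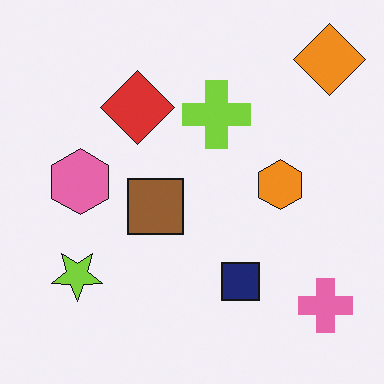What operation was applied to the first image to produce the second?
The image was flipped vertically (top ↔ bottom).

The orange diamond is in the bottom-right of the first image and the top-right of the second — shapes on opposite sides of the horizontal midline have swapped in a mirror flip.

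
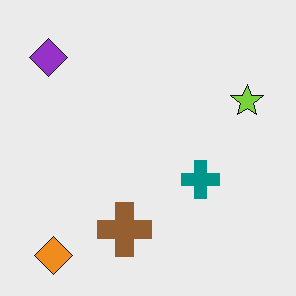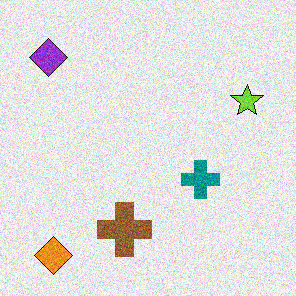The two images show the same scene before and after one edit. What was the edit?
It was degraded with visible gaussian noise.

Random speckle covers the whole image, including the flat background.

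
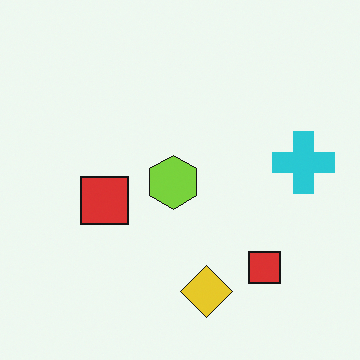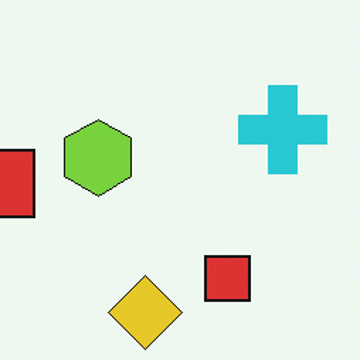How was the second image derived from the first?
It was cropped to a modestly smaller region and rescaled.

The visible shapes are larger and the field of view is narrower; shapes near the original edges may be partly or wholly outside the frame — a crop-and-rescale.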